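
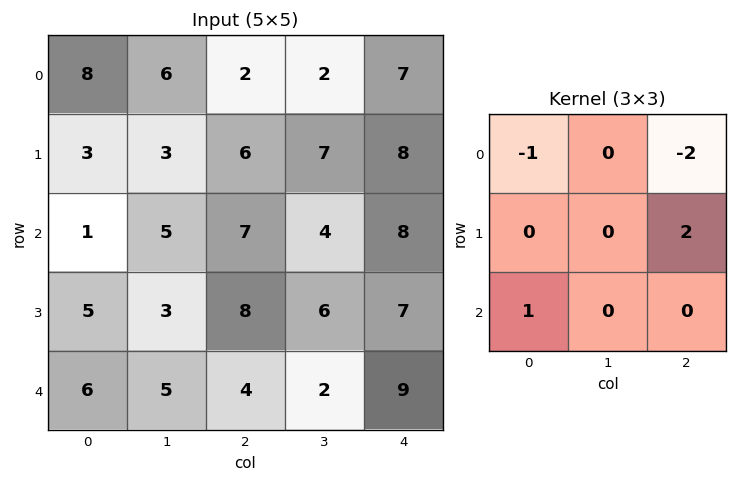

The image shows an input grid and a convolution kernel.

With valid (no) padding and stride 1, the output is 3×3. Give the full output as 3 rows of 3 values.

Output[0,0]: The receptive field on the input at this output position is [8 6 2 / 3 3 6 / 1 5 7]. Elementwise product with the kernel and sum: 8·-1 + 2·-2 + 6·2 + 1·1.
Output[0,1]: The receptive field on the input at this output position is [6 2 2 / 3 6 7 / 5 7 4]. Elementwise product with the kernel and sum: 6·-1 + 2·-2 + 7·2 + 5·1.

1 9 7
4 -6 2
7 4 -5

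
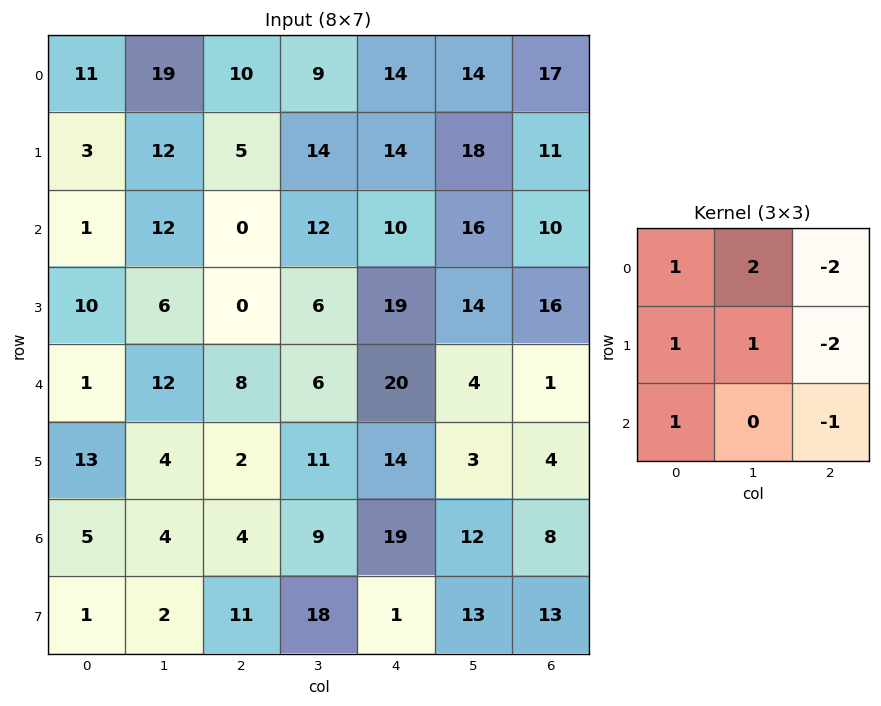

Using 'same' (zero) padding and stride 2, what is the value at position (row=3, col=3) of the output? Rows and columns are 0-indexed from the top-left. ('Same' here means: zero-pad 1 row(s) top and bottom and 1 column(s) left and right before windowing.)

44

The receptive field on the zero-padded input at this output position is [3 4 0 / 12 8 0 / 13 13 0]. Elementwise product with the kernel and sum: 3·1 + 4·2 + 0·-2 + 12·1 + 8·1 + 0·-2 + 13·1 + 0·-1.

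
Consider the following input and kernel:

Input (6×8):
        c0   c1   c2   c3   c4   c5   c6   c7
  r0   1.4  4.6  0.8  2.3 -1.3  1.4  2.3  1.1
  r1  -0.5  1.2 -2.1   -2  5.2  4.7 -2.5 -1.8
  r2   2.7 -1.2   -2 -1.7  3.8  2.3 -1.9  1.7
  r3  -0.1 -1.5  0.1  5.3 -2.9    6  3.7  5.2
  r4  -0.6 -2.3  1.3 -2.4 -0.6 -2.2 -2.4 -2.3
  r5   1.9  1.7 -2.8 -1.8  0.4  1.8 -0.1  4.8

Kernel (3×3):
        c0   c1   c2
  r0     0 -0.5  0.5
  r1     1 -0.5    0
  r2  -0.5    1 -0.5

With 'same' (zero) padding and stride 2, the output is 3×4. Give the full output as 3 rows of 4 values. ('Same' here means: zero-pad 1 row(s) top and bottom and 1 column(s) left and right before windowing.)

Output[0,0]: The receptive field on the zero-padded input at this output position is [0 0 0 / 0 1.4 4.6 / 0 -0.5 1.2]. Elementwise product with the kernel and sum: 0·-0.5 + 0·0.5 + 0·1 + 1.4·-0.5 + 0·-0.5 + -0.5·1 + 1.2·-0.5.

-1.8 2.5 6.8 -3.7
0.15 -1.95 -12.4 1.7
0.65 -3.1 2.75 -3.65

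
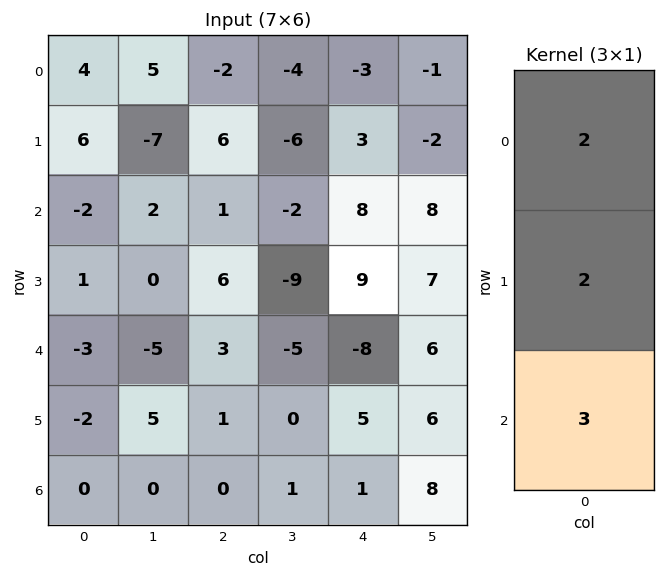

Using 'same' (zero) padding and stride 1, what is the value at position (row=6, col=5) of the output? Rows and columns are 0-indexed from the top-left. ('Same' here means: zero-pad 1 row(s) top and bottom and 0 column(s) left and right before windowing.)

28

The receptive field on the zero-padded input at this output position is [6 / 8 / 0]. Elementwise product with the kernel and sum: 6·2 + 8·2 + 0·3.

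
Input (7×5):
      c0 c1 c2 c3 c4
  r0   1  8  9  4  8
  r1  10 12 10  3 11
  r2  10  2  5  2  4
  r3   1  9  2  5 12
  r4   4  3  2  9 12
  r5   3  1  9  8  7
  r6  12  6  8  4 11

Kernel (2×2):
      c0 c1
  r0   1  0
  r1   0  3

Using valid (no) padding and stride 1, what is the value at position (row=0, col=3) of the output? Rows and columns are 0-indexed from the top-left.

The receptive field on the input at this output position is [4 8 / 3 11]. Elementwise product with the kernel and sum: 4·1 + 11·3.

37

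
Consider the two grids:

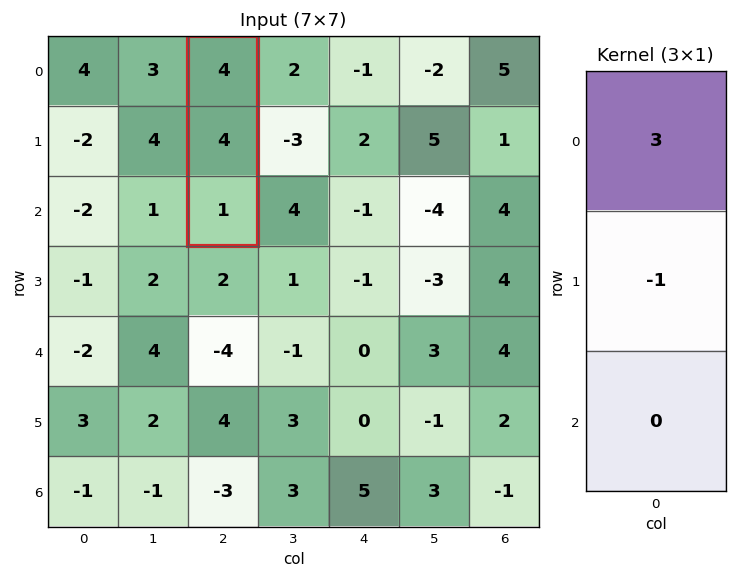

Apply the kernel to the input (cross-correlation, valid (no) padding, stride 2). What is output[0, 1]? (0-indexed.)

8

The receptive field on the input at this output position is [4 / 4 / 1]. Elementwise product with the kernel and sum: 4·3 + 4·-1.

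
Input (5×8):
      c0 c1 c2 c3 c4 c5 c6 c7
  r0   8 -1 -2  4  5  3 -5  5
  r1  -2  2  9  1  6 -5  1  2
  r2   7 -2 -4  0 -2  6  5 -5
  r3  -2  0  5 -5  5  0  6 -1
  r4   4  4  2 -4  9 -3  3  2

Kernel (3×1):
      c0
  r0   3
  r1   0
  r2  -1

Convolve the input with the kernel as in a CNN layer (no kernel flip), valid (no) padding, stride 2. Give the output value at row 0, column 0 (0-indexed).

17

The receptive field on the input at this output position is [8 / -2 / 7]. Elementwise product with the kernel and sum: 8·3 + 7·-1.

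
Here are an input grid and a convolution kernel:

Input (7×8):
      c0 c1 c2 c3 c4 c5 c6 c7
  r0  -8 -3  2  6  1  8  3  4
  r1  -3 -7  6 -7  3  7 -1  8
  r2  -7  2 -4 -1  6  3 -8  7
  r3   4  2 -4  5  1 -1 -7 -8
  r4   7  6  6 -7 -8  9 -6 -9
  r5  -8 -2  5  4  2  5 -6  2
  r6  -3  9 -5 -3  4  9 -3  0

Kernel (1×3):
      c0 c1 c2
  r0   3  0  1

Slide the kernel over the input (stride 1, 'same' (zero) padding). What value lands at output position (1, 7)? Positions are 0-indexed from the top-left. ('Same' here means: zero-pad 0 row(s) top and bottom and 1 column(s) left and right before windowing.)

-3

The receptive field on the zero-padded input at this output position is [-1 8 0]. Elementwise product with the kernel and sum: -1·3 + 0·1.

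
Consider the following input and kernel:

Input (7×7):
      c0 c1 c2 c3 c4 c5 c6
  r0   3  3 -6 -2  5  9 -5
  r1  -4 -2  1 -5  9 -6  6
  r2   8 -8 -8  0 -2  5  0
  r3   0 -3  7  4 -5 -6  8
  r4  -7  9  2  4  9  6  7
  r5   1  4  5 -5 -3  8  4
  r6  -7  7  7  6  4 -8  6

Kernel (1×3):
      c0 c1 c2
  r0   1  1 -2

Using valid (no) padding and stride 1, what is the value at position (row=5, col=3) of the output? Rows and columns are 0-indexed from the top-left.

The receptive field on the input at this output position is [-5 -3 8]. Elementwise product with the kernel and sum: -5·1 + -3·1 + 8·-2.

-24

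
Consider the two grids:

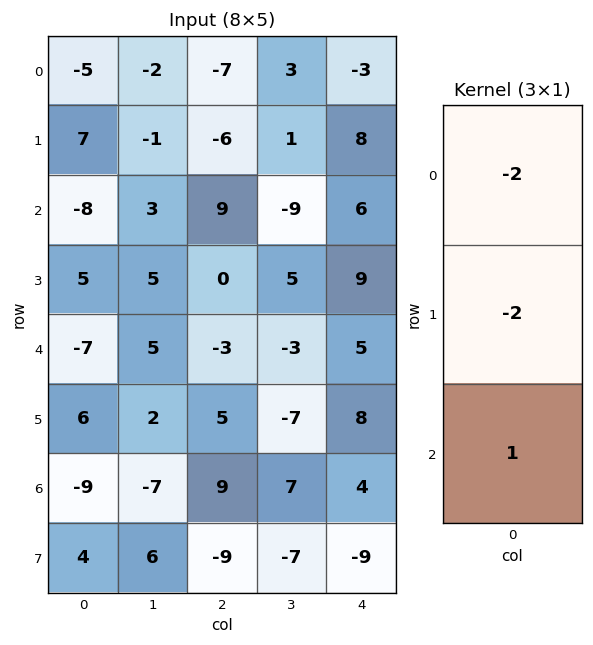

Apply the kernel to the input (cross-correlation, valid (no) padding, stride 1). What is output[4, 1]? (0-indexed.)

-21

The receptive field on the input at this output position is [5 / 2 / -7]. Elementwise product with the kernel and sum: 5·-2 + 2·-2 + -7·1.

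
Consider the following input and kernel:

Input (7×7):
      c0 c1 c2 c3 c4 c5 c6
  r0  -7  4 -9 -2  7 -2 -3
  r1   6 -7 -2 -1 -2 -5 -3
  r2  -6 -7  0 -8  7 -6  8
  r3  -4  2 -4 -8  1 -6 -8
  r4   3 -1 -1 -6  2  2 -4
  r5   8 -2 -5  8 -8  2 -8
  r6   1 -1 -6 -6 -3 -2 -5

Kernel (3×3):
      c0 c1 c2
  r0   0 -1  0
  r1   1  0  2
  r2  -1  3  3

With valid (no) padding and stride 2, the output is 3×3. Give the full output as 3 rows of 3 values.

-17 -7 -7
-14 -5 -17
-23 -36 -44

Output[0,0]: The receptive field on the input at this output position is [-7 4 -9 / 6 -7 -2 / -6 -7 0]. Elementwise product with the kernel and sum: 4·-1 + 6·1 + -2·2 + -6·-1 + -7·3 + 0·3.
Output[0,1]: The receptive field on the input at this output position is [-9 -2 7 / -2 -1 -2 / 0 -8 7]. Elementwise product with the kernel and sum: -2·-1 + -2·1 + -2·2 + 0·-1 + -8·3 + 7·3.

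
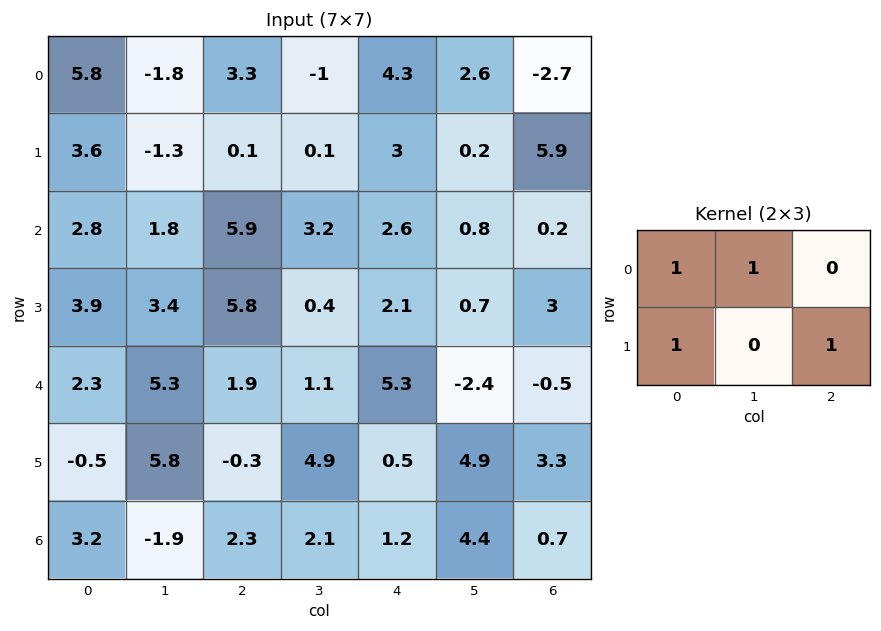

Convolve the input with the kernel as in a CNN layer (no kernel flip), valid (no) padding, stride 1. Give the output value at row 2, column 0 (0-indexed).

The receptive field on the input at this output position is [2.8 1.8 5.9 / 3.9 3.4 5.8]. Elementwise product with the kernel and sum: 2.8·1 + 1.8·1 + 3.9·1 + 5.8·1.

14.3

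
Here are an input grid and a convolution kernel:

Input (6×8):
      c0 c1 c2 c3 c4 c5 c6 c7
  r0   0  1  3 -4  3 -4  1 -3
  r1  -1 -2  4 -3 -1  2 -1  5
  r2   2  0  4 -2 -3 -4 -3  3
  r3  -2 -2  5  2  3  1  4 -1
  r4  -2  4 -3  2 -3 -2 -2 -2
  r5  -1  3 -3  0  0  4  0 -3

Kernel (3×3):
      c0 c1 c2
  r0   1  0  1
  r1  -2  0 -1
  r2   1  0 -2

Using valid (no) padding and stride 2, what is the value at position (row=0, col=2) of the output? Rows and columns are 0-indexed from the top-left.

10

The receptive field on the input at this output position is [3 -4 1 / -1 2 -1 / -3 -4 -3]. Elementwise product with the kernel and sum: 3·1 + 1·1 + -1·-2 + -1·-1 + -3·1 + -3·-2.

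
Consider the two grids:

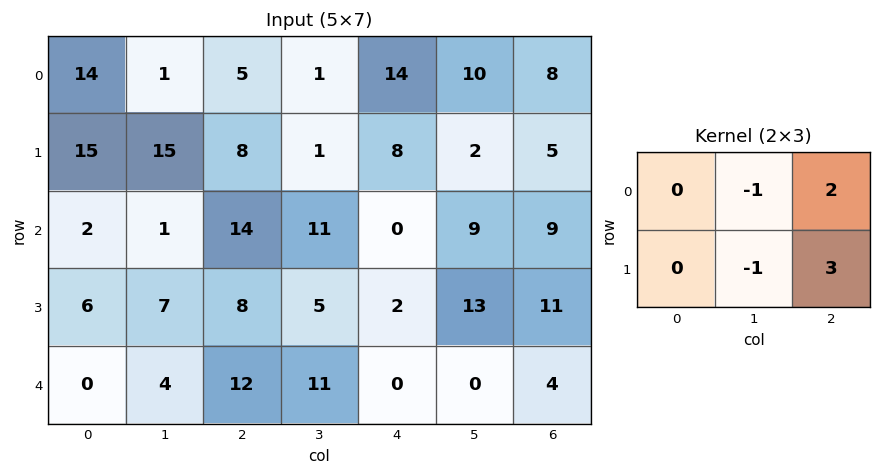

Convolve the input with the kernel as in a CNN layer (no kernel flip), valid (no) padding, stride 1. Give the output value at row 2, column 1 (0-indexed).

15

The receptive field on the input at this output position is [1 14 11 / 7 8 5]. Elementwise product with the kernel and sum: 14·-1 + 11·2 + 8·-1 + 5·3.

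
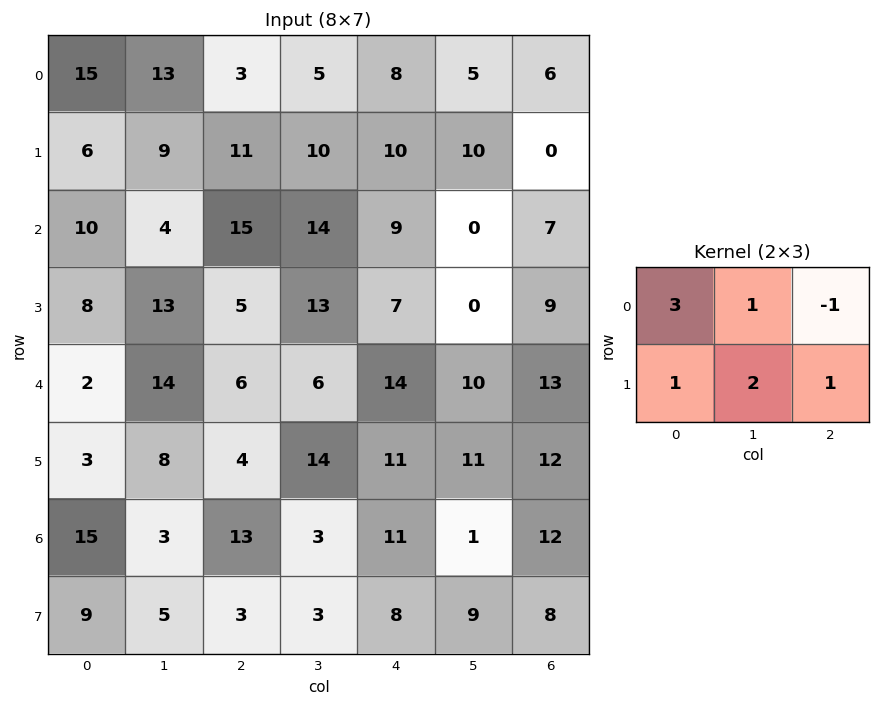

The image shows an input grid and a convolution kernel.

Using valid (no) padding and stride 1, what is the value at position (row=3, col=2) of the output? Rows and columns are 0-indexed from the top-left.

53

The receptive field on the input at this output position is [5 13 7 / 6 6 14]. Elementwise product with the kernel and sum: 5·3 + 13·1 + 7·-1 + 6·1 + 6·2 + 14·1.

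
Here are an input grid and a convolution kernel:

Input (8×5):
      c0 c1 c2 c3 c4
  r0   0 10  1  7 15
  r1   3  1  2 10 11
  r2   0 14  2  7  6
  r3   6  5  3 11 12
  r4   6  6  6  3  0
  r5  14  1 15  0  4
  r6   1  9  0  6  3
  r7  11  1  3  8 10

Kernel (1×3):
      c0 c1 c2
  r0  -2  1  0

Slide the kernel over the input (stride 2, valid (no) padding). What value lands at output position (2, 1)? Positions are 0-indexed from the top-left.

-9

The receptive field on the input at this output position is [6 3 0]. Elementwise product with the kernel and sum: 6·-2 + 3·1.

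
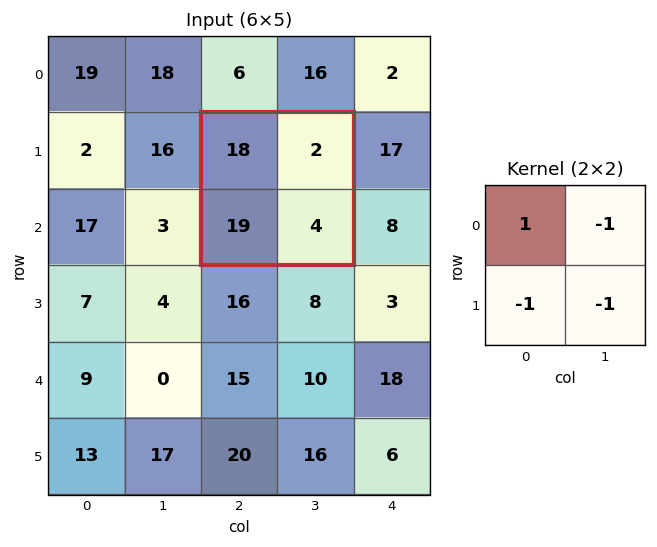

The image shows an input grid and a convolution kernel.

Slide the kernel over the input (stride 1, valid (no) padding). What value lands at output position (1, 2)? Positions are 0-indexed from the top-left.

-7

The receptive field on the input at this output position is [18 2 / 19 4]. Elementwise product with the kernel and sum: 18·1 + 2·-1 + 19·-1 + 4·-1.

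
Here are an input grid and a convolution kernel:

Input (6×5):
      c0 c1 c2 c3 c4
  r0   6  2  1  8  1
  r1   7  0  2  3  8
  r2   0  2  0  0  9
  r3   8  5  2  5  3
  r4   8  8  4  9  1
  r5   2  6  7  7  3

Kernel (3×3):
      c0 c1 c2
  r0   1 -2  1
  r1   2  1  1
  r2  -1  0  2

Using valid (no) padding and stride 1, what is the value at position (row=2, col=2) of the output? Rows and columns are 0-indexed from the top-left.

The receptive field on the input at this output position is [0 0 9 / 2 5 3 / 4 9 1]. Elementwise product with the kernel and sum: 0·1 + 0·-2 + 9·1 + 2·2 + 5·1 + 3·1 + 4·-1 + 1·2.

19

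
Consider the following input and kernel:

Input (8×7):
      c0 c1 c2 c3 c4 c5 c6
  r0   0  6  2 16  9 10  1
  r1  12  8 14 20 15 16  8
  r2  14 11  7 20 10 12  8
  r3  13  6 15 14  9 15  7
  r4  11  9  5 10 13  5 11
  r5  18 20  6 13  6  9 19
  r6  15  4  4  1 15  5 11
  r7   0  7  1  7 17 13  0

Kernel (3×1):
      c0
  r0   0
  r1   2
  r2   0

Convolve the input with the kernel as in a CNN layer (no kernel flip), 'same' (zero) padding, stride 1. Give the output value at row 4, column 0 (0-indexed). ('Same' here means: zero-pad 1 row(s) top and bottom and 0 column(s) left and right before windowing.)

22

The receptive field on the zero-padded input at this output position is [13 / 11 / 18]. Elementwise product with the kernel and sum: 11·2.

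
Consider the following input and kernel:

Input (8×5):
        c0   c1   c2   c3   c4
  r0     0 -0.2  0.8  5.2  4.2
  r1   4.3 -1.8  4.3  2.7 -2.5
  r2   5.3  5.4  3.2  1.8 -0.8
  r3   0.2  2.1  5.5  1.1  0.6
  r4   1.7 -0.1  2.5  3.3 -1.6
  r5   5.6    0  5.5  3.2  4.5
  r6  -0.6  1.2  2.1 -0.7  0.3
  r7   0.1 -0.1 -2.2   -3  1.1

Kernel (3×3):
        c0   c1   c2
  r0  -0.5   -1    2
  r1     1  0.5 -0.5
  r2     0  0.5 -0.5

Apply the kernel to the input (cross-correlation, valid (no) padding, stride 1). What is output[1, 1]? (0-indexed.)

10.3

The receptive field on the input at this output position is [-1.8 4.3 2.7 / 5.4 3.2 1.8 / 2.1 5.5 1.1]. Elementwise product with the kernel and sum: -1.8·-0.5 + 4.3·-1 + 2.7·2 + 5.4·1 + 3.2·0.5 + 1.8·-0.5 + 5.5·0.5 + 1.1·-0.5.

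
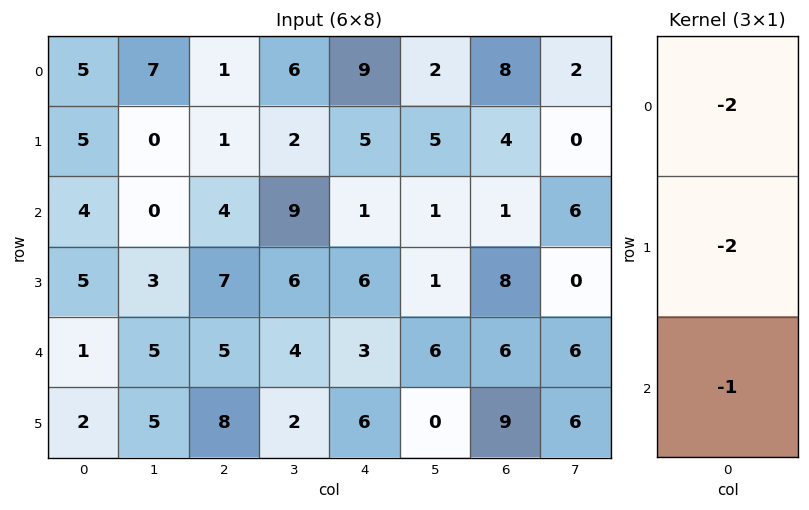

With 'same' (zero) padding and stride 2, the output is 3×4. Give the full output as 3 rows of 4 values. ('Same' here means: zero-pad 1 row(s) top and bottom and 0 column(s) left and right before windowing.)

-15 -3 -23 -20
-23 -17 -18 -18
-14 -32 -24 -37

Output[0,0]: The receptive field on the zero-padded input at this output position is [0 / 5 / 5]. Elementwise product with the kernel and sum: 0·-2 + 5·-2 + 5·-1.
Output[0,1]: The receptive field on the zero-padded input at this output position is [0 / 1 / 1]. Elementwise product with the kernel and sum: 0·-2 + 1·-2 + 1·-1.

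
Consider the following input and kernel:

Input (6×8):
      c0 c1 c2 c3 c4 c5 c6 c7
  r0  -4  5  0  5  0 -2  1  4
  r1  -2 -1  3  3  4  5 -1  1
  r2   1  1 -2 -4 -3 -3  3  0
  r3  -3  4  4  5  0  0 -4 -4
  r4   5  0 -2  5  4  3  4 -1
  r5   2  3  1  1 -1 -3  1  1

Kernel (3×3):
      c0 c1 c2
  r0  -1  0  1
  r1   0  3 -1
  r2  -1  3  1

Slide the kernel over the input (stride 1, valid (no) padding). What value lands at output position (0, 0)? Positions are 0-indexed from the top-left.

The receptive field on the input at this output position is [-4 5 0 / -2 -1 3 / 1 1 -2]. Elementwise product with the kernel and sum: -4·-1 + 0·1 + -1·3 + 3·-1 + 1·-1 + 1·3 + -2·1.

-2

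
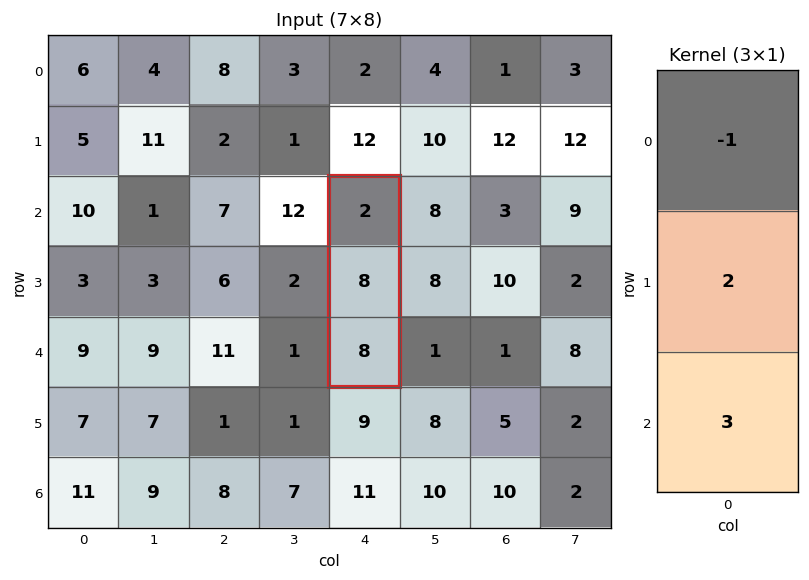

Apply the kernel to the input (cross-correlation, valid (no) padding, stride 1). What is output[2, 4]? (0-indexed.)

38

The receptive field on the input at this output position is [2 / 8 / 8]. Elementwise product with the kernel and sum: 2·-1 + 8·2 + 8·3.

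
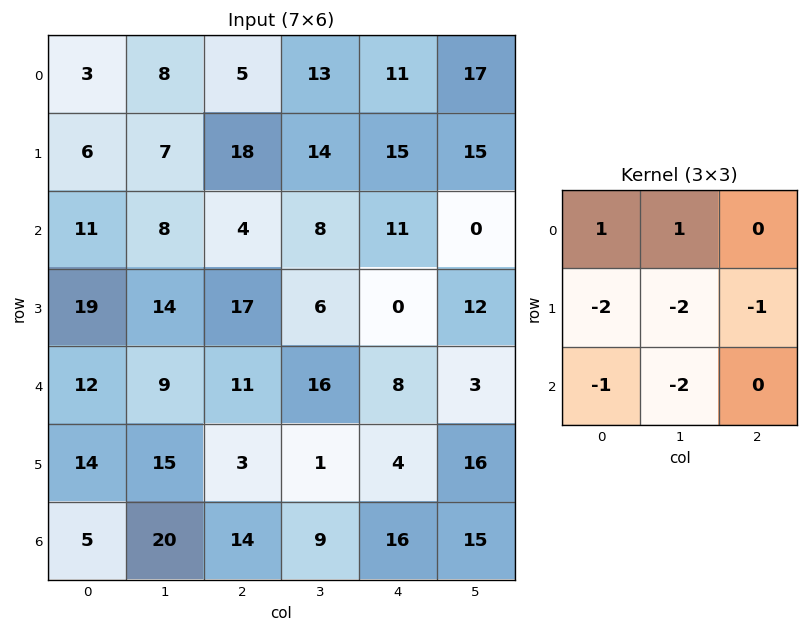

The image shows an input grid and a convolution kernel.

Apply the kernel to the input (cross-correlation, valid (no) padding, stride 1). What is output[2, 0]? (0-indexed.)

The receptive field on the input at this output position is [11 8 4 / 19 14 17 / 12 9 11]. Elementwise product with the kernel and sum: 11·1 + 8·1 + 19·-2 + 14·-2 + 17·-1 + 12·-1 + 9·-2.

-94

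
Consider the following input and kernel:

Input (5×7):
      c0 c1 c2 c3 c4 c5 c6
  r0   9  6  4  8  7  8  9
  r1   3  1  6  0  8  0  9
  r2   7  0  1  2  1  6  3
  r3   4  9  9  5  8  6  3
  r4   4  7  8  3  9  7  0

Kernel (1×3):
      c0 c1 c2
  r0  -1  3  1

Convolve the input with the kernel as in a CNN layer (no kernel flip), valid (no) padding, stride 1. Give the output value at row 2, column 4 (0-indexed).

The receptive field on the input at this output position is [1 6 3]. Elementwise product with the kernel and sum: 1·-1 + 6·3 + 3·1.

20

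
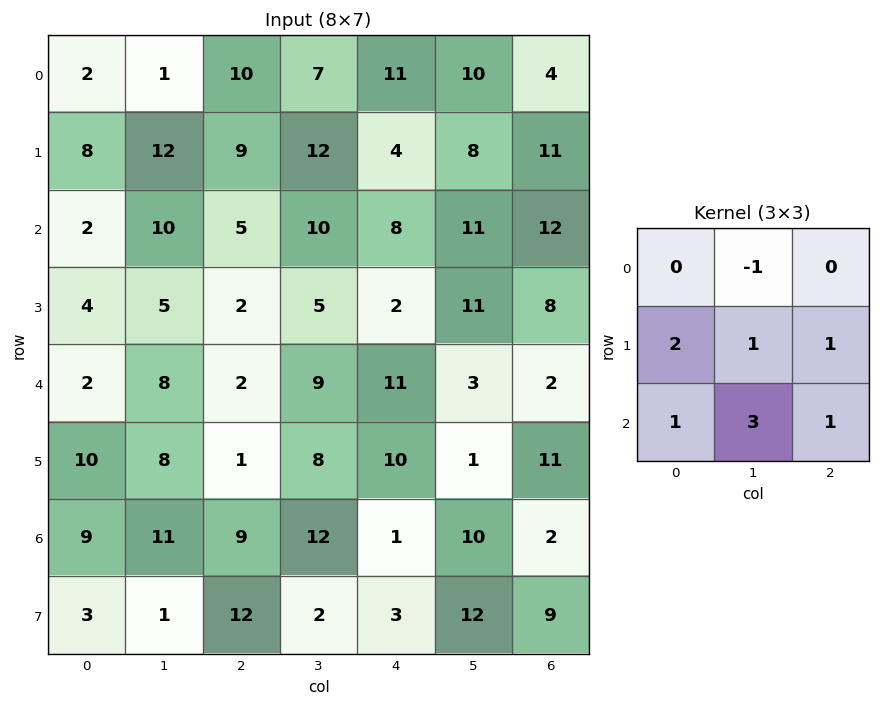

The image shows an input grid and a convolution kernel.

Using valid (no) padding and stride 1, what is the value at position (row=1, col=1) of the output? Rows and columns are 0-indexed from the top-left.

The receptive field on the input at this output position is [12 9 12 / 10 5 10 / 5 2 5]. Elementwise product with the kernel and sum: 9·-1 + 10·2 + 5·1 + 10·1 + 5·1 + 2·3 + 5·1.

42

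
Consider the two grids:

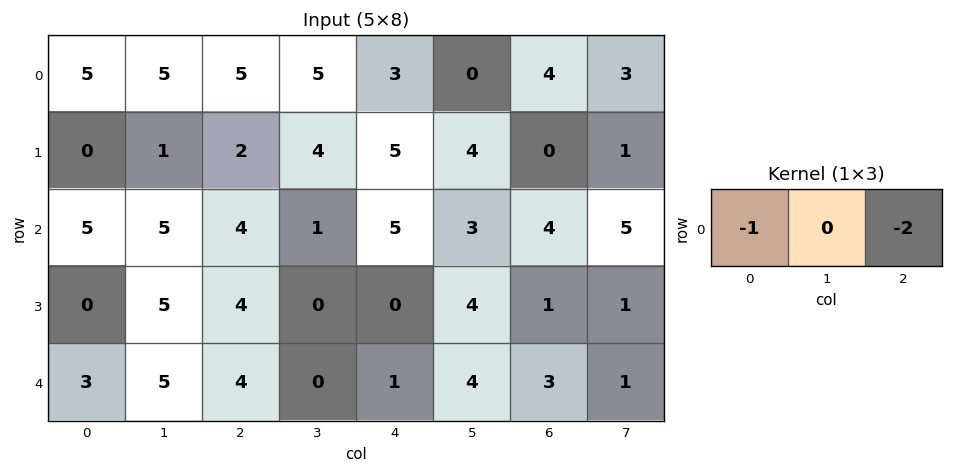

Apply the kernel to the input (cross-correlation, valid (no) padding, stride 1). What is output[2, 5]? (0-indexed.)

-13

The receptive field on the input at this output position is [3 4 5]. Elementwise product with the kernel and sum: 3·-1 + 5·-2.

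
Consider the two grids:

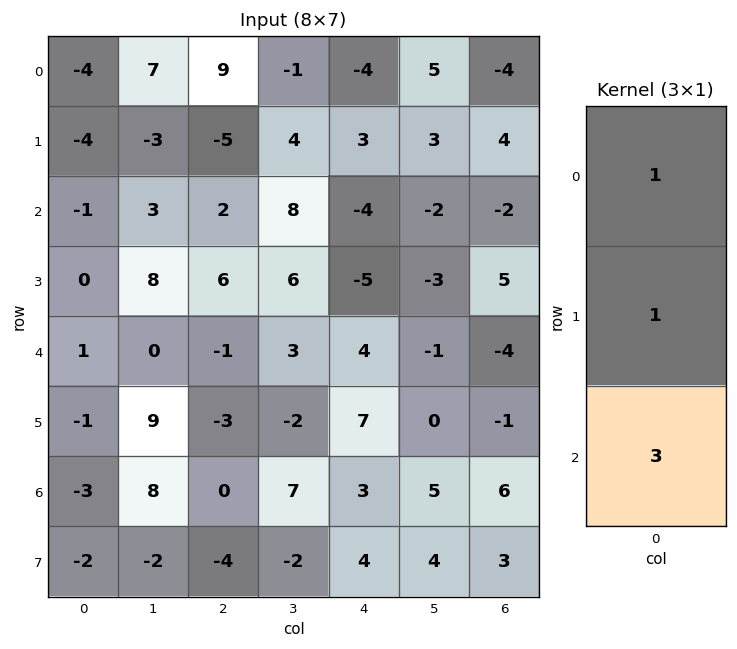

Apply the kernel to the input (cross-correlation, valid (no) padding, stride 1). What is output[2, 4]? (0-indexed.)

3

The receptive field on the input at this output position is [-4 / -5 / 4]. Elementwise product with the kernel and sum: -4·1 + -5·1 + 4·3.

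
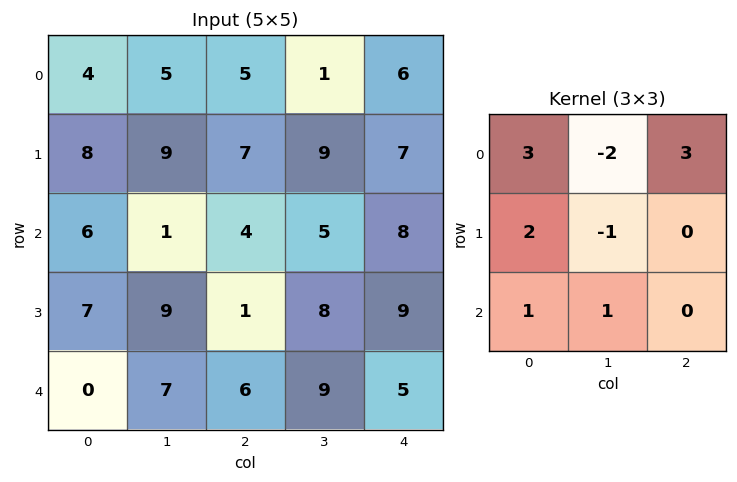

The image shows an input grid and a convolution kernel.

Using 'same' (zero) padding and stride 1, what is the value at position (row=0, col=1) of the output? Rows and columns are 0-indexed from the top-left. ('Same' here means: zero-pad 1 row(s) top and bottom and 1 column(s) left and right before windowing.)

The receptive field on the zero-padded input at this output position is [0 0 0 / 4 5 5 / 8 9 7]. Elementwise product with the kernel and sum: 0·3 + 0·-2 + 0·3 + 4·2 + 5·-1 + 8·1 + 9·1.

20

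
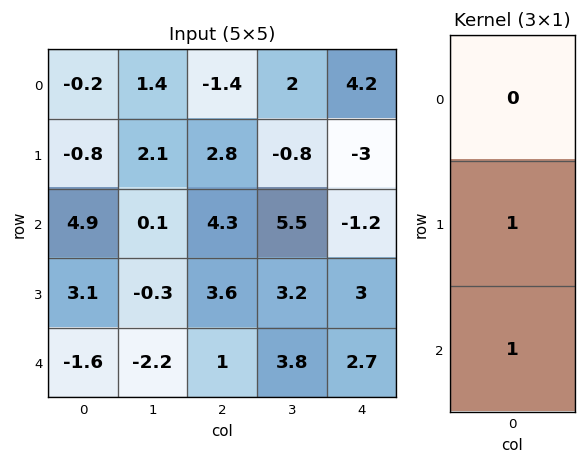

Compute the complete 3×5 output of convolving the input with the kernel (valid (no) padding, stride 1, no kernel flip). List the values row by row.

Output[0,0]: The receptive field on the input at this output position is [-0.2 / -0.8 / 4.9]. Elementwise product with the kernel and sum: -0.8·1 + 4.9·1.

4.1 2.2 7.1 4.7 -4.2
8 -0.2 7.9 8.7 1.8
1.5 -2.5 4.6 7 5.7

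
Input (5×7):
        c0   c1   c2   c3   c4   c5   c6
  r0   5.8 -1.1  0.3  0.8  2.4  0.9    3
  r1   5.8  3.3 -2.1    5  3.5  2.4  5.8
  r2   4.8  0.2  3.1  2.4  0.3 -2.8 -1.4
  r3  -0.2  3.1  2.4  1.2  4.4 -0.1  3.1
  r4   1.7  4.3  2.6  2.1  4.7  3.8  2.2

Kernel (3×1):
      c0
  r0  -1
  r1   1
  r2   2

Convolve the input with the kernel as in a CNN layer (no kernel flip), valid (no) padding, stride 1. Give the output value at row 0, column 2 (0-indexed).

3.8

The receptive field on the input at this output position is [0.3 / -2.1 / 3.1]. Elementwise product with the kernel and sum: 0.3·-1 + -2.1·1 + 3.1·2.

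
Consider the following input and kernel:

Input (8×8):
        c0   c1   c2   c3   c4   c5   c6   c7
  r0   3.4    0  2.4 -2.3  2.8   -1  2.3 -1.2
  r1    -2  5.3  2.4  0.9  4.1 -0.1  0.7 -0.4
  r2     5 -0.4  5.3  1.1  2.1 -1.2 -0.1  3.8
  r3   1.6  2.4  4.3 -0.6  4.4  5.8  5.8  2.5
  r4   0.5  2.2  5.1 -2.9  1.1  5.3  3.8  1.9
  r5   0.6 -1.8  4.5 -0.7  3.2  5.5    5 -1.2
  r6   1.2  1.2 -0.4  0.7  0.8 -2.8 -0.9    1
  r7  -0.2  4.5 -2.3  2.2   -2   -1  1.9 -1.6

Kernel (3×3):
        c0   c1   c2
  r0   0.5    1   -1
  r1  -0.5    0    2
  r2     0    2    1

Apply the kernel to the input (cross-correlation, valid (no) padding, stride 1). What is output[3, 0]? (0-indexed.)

9.75

The receptive field on the input at this output position is [1.6 2.4 4.3 / 0.5 2.2 5.1 / 0.6 -1.8 4.5]. Elementwise product with the kernel and sum: 1.6·0.5 + 2.4·1 + 4.3·-1 + 0.5·-0.5 + 5.1·2 + -1.8·2 + 4.5·1.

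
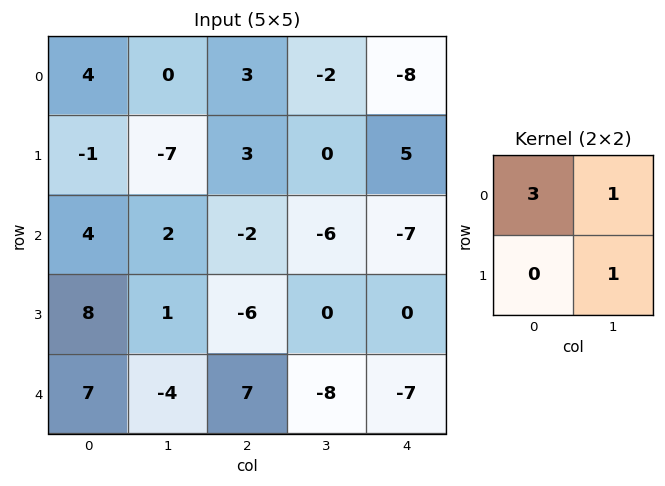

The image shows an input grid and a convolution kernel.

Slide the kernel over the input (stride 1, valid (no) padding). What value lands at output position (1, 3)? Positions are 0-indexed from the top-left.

-2

The receptive field on the input at this output position is [0 5 / -6 -7]. Elementwise product with the kernel and sum: 0·3 + 5·1 + -7·1.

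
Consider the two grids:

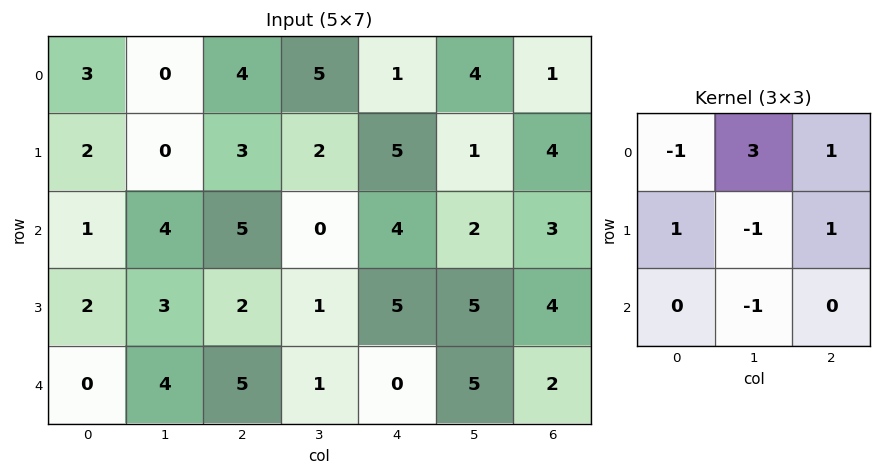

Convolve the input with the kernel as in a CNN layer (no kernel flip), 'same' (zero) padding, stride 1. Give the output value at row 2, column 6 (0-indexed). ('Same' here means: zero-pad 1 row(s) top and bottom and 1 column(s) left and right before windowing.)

The receptive field on the zero-padded input at this output position is [1 4 0 / 2 3 0 / 5 4 0]. Elementwise product with the kernel and sum: 1·-1 + 4·3 + 0·1 + 2·1 + 3·-1 + 0·1 + 4·-1.

6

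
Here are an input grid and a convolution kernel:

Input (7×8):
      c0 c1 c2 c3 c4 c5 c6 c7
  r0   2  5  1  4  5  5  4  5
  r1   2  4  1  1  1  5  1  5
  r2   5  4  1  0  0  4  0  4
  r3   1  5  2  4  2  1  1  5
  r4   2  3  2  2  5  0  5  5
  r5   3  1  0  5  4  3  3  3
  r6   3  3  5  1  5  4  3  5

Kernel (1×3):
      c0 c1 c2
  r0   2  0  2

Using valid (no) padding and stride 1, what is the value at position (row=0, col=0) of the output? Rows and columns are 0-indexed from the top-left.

The receptive field on the input at this output position is [2 5 1]. Elementwise product with the kernel and sum: 2·2 + 1·2.

6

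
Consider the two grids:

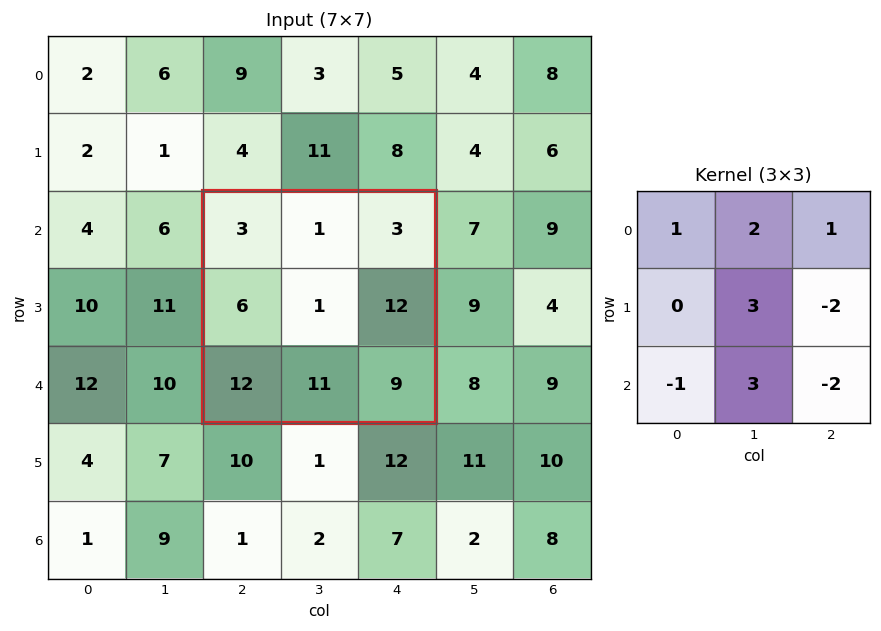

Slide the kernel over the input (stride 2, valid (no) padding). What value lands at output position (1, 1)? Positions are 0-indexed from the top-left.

The receptive field on the input at this output position is [3 1 3 / 6 1 12 / 12 11 9]. Elementwise product with the kernel and sum: 3·1 + 1·2 + 3·1 + 1·3 + 12·-2 + 12·-1 + 11·3 + 9·-2.

-10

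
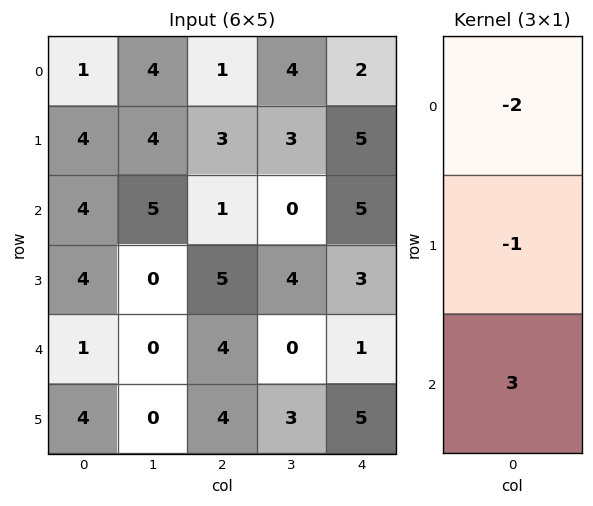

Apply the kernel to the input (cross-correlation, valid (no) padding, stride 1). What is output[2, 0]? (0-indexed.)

The receptive field on the input at this output position is [4 / 4 / 1]. Elementwise product with the kernel and sum: 4·-2 + 4·-1 + 1·3.

-9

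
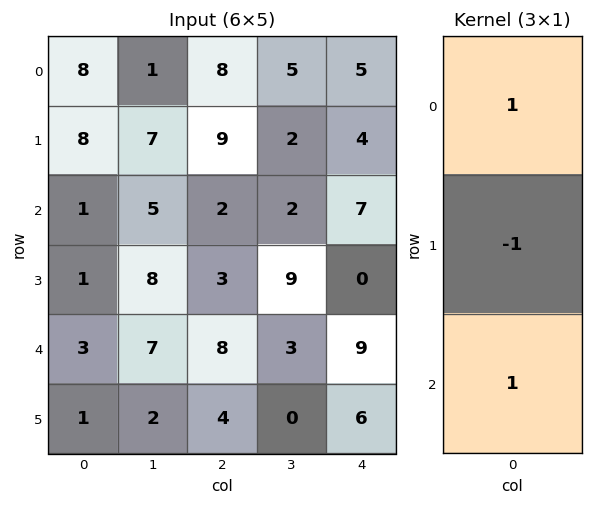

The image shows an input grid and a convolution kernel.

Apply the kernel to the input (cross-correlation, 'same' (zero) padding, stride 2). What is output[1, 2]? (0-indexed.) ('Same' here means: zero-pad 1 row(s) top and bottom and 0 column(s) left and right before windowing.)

-3

The receptive field on the zero-padded input at this output position is [4 / 7 / 0]. Elementwise product with the kernel and sum: 4·1 + 7·-1 + 0·1.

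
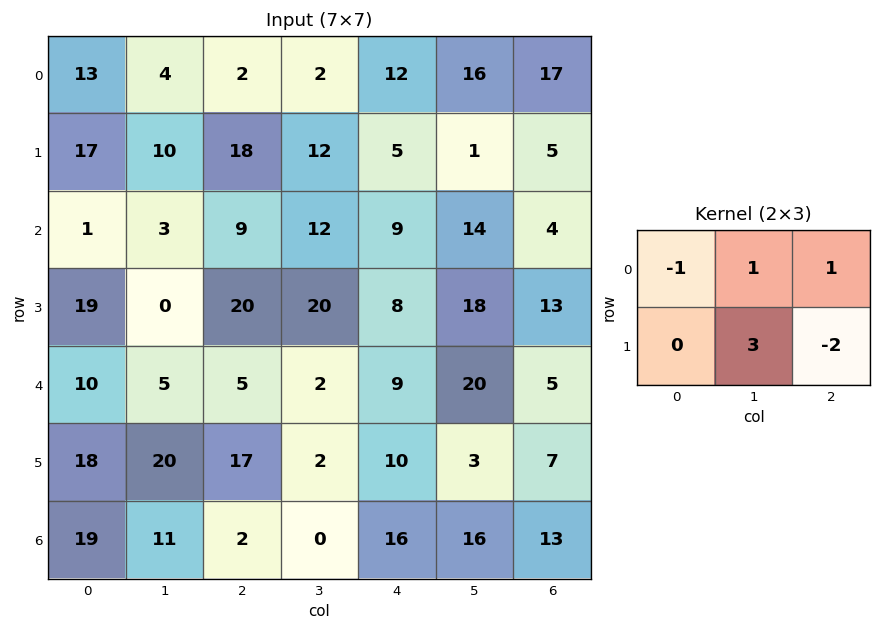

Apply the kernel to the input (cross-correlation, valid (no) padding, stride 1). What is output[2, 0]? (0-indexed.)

-29

The receptive field on the input at this output position is [1 3 9 / 19 0 20]. Elementwise product with the kernel and sum: 1·-1 + 3·1 + 9·1 + 0·3 + 20·-2.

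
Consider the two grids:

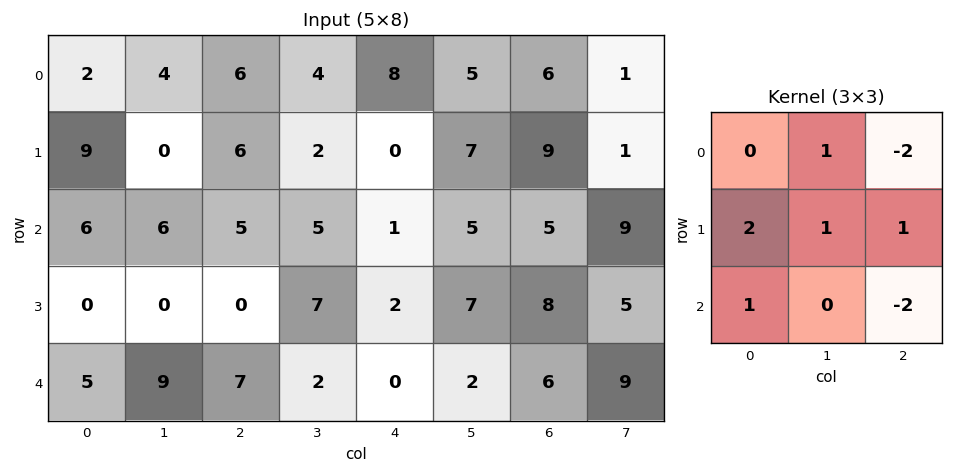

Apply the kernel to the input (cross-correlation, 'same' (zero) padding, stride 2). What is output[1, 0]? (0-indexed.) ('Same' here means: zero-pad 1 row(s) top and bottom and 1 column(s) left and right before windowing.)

The receptive field on the zero-padded input at this output position is [0 9 0 / 0 6 6 / 0 0 0]. Elementwise product with the kernel and sum: 9·1 + 0·-2 + 0·2 + 6·1 + 6·1 + 0·1 + 0·-2.

21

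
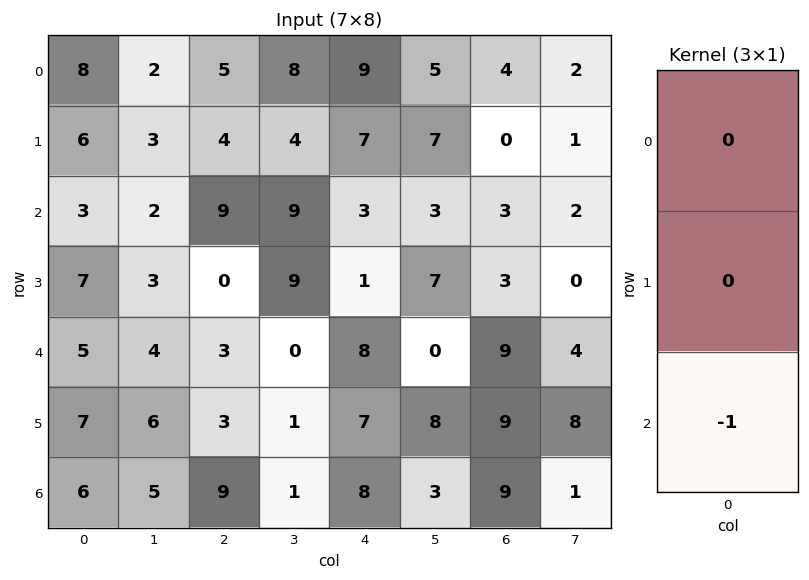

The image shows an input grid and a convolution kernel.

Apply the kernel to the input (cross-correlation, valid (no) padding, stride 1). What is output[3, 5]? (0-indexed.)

The receptive field on the input at this output position is [7 / 0 / 8]. Elementwise product with the kernel and sum: 8·-1.

-8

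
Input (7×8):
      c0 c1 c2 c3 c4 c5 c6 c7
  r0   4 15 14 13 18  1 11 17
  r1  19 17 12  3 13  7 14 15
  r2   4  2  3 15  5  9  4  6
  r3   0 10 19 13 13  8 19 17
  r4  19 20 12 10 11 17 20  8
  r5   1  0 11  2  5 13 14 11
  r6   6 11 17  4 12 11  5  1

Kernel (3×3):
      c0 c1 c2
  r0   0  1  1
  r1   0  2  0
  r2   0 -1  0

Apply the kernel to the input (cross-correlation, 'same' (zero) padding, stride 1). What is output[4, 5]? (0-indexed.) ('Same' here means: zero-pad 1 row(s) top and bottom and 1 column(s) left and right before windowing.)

The receptive field on the zero-padded input at this output position is [13 8 19 / 11 17 20 / 5 13 14]. Elementwise product with the kernel and sum: 8·1 + 19·1 + 17·2 + 13·-1.

48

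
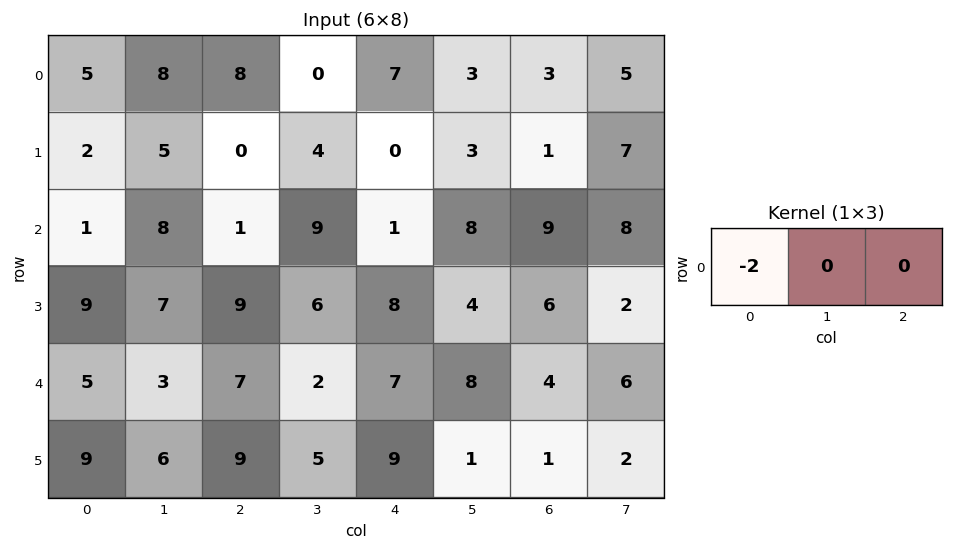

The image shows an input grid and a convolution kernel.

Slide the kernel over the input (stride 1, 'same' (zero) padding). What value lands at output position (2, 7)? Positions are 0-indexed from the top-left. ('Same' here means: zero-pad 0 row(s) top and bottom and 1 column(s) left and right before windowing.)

-18

The receptive field on the zero-padded input at this output position is [9 8 0]. Elementwise product with the kernel and sum: 9·-2.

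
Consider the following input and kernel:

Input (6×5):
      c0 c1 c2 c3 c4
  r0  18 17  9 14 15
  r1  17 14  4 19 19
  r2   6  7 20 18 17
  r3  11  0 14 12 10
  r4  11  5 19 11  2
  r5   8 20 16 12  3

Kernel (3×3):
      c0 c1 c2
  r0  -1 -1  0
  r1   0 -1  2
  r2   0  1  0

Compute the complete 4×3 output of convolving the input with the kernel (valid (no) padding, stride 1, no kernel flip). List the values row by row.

-34 28 14
2 12 5
20 2 -19
42 5 -21

Output[0,0]: The receptive field on the input at this output position is [18 17 9 / 17 14 4 / 6 7 20]. Elementwise product with the kernel and sum: 18·-1 + 17·-1 + 14·-1 + 4·2 + 7·1.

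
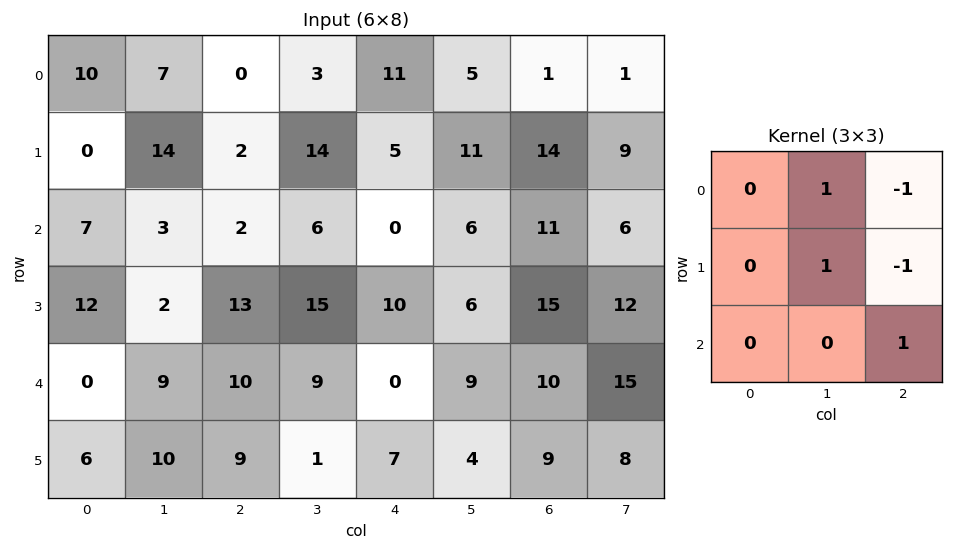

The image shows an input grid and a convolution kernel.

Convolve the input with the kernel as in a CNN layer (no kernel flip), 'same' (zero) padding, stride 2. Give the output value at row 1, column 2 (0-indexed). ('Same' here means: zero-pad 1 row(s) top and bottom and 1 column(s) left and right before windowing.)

The receptive field on the zero-padded input at this output position is [14 5 11 / 6 0 6 / 15 10 6]. Elementwise product with the kernel and sum: 5·1 + 11·-1 + 0·1 + 6·-1 + 6·1.

-6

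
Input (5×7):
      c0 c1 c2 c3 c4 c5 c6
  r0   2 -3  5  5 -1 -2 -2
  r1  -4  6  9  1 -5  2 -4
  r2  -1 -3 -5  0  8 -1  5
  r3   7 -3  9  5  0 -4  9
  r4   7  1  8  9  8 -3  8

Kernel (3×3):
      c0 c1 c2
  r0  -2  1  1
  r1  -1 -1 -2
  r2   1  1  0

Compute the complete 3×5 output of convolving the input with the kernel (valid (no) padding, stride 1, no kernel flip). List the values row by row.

Output[0,0]: The receptive field on the input at this output position is [2 -3 5 / -4 6 9 / -1 -3 -5]. Elementwise product with the kernel and sum: 2·-2 + -3·1 + 5·1 + -4·-1 + 6·-1 + 9·-2 + -1·1 + -3·1.
Output[0,1]: The receptive field on the input at this output position is [-3 5 5 / 6 9 1 / -3 -5 0]. Elementwise product with the kernel and sum: -3·-2 + 5·1 + 5·1 + 6·-1 + 9·-1 + 1·-2 + -3·1 + -5·1.

-26 -9 -11 -5 16
41 12 -19 -6 -13
-20 -6 21 27 -21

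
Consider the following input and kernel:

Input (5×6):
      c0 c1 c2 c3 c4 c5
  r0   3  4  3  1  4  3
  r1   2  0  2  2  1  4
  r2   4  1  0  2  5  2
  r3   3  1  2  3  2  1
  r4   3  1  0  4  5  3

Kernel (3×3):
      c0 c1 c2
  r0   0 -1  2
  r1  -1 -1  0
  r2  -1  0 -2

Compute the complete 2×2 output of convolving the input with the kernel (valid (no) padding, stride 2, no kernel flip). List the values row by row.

-4 -7
-8 -7

Output[0,0]: The receptive field on the input at this output position is [3 4 3 / 2 0 2 / 4 1 0]. Elementwise product with the kernel and sum: 4·-1 + 3·2 + 2·-1 + 0·-1 + 4·-1 + 0·-2.
Output[0,1]: The receptive field on the input at this output position is [3 1 4 / 2 2 1 / 0 2 5]. Elementwise product with the kernel and sum: 1·-1 + 4·2 + 2·-1 + 2·-1 + 0·-1 + 5·-2.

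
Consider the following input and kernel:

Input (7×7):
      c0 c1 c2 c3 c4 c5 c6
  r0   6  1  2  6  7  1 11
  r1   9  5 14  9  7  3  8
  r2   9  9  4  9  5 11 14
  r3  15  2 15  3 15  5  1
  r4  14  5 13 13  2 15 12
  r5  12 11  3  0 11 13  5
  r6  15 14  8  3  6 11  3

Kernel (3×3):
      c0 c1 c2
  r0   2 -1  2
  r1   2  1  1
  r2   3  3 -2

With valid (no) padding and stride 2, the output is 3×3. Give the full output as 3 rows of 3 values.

98 85 80
95 131 90
158 55 98

Output[0,0]: The receptive field on the input at this output position is [6 1 2 / 9 5 14 / 9 9 4]. Elementwise product with the kernel and sum: 6·2 + 1·-1 + 2·2 + 9·2 + 5·1 + 14·1 + 9·3 + 9·3 + 4·-2.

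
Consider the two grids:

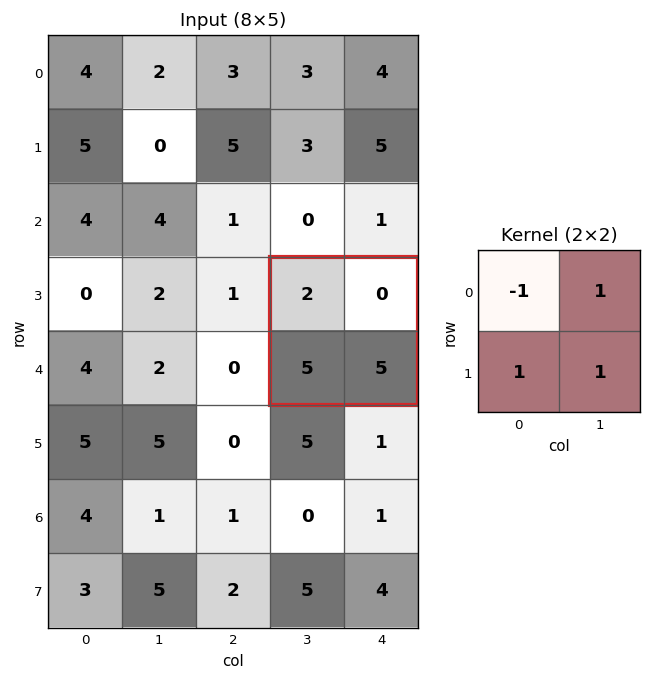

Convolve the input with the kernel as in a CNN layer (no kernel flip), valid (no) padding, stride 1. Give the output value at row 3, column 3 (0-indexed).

8

The receptive field on the input at this output position is [2 0 / 5 5]. Elementwise product with the kernel and sum: 2·-1 + 0·1 + 5·1 + 5·1.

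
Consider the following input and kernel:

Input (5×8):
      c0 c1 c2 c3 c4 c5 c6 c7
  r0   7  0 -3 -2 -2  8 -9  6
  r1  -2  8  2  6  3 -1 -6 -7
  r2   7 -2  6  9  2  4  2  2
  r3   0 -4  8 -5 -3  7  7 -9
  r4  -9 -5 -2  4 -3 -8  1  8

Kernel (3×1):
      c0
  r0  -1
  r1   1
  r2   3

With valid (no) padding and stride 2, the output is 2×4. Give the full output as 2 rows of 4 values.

Output[0,0]: The receptive field on the input at this output position is [7 / -2 / 7]. Elementwise product with the kernel and sum: 7·-1 + -2·1 + 7·3.

12 23 11 9
-34 -4 -14 8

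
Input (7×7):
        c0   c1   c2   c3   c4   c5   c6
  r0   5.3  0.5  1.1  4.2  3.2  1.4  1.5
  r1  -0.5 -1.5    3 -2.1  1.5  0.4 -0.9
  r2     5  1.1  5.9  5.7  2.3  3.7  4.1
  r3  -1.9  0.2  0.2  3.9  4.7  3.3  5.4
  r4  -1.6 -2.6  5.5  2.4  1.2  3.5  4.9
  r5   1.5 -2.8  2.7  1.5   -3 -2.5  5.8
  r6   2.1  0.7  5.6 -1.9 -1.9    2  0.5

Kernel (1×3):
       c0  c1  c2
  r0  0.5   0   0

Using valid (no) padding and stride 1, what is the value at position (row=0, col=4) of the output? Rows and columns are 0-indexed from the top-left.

1.6

The receptive field on the input at this output position is [3.2 1.4 1.5]. Elementwise product with the kernel and sum: 3.2·0.5.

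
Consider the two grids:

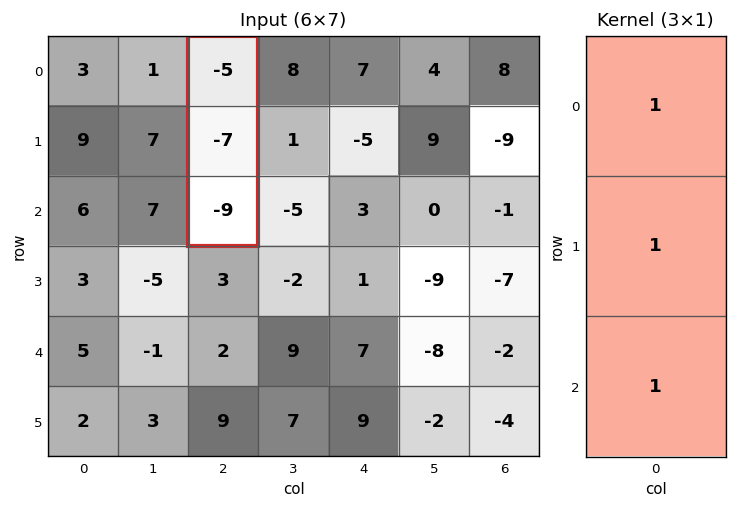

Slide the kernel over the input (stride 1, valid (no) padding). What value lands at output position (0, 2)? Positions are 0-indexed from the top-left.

The receptive field on the input at this output position is [-5 / -7 / -9]. Elementwise product with the kernel and sum: -5·1 + -7·1 + -9·1.

-21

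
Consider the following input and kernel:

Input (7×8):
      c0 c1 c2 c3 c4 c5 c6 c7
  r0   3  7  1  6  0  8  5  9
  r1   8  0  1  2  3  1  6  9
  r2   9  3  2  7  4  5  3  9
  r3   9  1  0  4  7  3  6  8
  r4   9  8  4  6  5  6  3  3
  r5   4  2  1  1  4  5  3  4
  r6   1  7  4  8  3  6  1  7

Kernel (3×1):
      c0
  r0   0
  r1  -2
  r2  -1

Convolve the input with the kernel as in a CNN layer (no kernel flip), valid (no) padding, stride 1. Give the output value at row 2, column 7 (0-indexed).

-19

The receptive field on the input at this output position is [9 / 8 / 3]. Elementwise product with the kernel and sum: 8·-2 + 3·-1.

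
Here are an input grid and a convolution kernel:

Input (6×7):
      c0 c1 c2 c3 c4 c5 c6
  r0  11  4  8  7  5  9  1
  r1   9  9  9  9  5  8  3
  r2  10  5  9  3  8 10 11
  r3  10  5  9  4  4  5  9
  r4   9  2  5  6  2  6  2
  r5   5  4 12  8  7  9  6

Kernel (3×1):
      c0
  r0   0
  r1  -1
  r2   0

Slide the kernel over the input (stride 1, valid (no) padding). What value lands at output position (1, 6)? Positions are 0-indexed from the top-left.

The receptive field on the input at this output position is [3 / 11 / 9]. Elementwise product with the kernel and sum: 11·-1.

-11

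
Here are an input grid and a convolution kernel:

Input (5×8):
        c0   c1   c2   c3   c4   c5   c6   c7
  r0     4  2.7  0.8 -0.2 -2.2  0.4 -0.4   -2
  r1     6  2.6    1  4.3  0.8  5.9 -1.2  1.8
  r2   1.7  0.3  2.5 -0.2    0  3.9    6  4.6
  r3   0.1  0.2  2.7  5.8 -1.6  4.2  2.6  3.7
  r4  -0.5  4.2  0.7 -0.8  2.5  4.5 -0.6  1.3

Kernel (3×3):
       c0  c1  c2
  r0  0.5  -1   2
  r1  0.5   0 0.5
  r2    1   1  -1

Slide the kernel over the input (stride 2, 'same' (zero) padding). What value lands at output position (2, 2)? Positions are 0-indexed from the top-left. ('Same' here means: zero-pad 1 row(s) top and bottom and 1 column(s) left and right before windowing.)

The receptive field on the zero-padded input at this output position is [5.8 -1.6 4.2 / -0.8 2.5 4.5 / 0 0 0]. Elementwise product with the kernel and sum: 5.8·0.5 + -1.6·-1 + 4.2·2 + -0.8·0.5 + 4.5·0.5 + 0·1 + 0·1 + 0·-1.

14.75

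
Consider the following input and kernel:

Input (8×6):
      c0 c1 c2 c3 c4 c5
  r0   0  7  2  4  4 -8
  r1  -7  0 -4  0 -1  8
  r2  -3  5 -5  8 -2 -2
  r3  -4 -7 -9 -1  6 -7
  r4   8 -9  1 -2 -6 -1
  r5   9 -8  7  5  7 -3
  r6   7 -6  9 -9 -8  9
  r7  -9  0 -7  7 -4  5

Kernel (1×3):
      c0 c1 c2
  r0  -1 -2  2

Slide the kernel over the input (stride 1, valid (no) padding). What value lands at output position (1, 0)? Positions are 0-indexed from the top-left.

The receptive field on the input at this output position is [-7 0 -4]. Elementwise product with the kernel and sum: -7·-1 + 0·-2 + -4·2.

-1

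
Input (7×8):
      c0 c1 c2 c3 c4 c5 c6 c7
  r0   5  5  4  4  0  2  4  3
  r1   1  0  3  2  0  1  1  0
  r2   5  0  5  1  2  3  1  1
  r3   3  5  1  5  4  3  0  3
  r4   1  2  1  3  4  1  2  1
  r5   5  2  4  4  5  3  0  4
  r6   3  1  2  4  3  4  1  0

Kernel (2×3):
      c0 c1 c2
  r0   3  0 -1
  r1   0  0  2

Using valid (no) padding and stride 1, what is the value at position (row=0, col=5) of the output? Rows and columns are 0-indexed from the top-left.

3

The receptive field on the input at this output position is [2 4 3 / 1 1 0]. Elementwise product with the kernel and sum: 2·3 + 3·-1 + 0·2.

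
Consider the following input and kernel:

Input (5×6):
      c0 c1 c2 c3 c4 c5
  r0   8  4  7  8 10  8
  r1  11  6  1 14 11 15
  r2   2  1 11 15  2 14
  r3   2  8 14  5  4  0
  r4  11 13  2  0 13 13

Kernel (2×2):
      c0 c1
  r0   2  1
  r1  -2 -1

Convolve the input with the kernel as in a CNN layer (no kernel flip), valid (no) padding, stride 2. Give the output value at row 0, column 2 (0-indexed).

-9

The receptive field on the input at this output position is [10 8 / 11 15]. Elementwise product with the kernel and sum: 10·2 + 8·1 + 11·-2 + 15·-1.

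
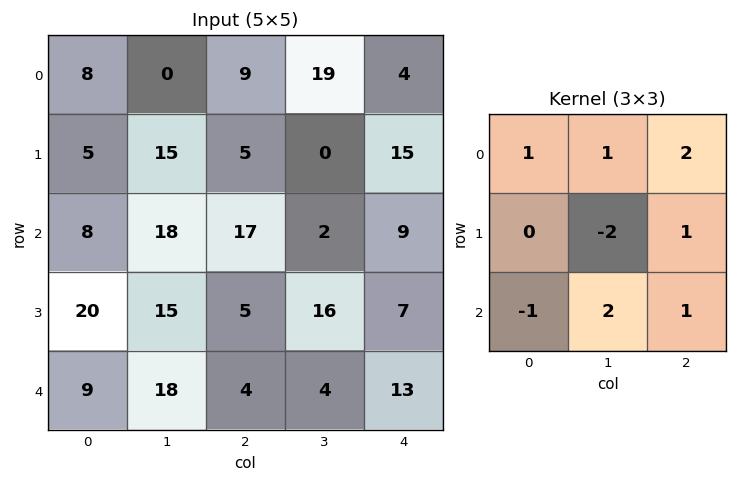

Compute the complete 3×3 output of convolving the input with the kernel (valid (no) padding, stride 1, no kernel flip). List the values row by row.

Output[0,0]: The receptive field on the input at this output position is [8 0 9 / 5 15 5 / 8 18 17]. Elementwise product with the kernel and sum: 8·1 + 0·1 + 9·2 + 15·-2 + 5·1 + 8·-1 + 18·2 + 17·1.

46 55 47
26 -1 74
66 39 29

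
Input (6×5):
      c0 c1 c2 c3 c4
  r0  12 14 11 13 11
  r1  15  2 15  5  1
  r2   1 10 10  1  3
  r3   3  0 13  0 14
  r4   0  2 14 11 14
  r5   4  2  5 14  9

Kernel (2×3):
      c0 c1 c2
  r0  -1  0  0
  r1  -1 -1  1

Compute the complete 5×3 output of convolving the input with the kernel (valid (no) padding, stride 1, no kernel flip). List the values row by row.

-14 -26 -30
-16 -21 -23
9 -23 -9
9 -5 -24
-1 5 -24

Output[0,0]: The receptive field on the input at this output position is [12 14 11 / 15 2 15]. Elementwise product with the kernel and sum: 12·-1 + 15·-1 + 2·-1 + 15·1.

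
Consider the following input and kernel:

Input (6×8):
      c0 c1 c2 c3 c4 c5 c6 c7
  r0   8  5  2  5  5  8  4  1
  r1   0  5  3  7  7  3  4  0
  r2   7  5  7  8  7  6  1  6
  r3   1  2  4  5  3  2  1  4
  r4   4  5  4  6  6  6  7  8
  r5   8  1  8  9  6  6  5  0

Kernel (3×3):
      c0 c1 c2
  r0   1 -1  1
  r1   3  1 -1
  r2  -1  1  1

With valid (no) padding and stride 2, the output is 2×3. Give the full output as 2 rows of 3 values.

12 19 21
15 28 19

Output[0,0]: The receptive field on the input at this output position is [8 5 2 / 0 5 3 / 7 5 7]. Elementwise product with the kernel and sum: 8·1 + 5·-1 + 2·1 + 0·3 + 5·1 + 3·-1 + 7·-1 + 5·1 + 7·1.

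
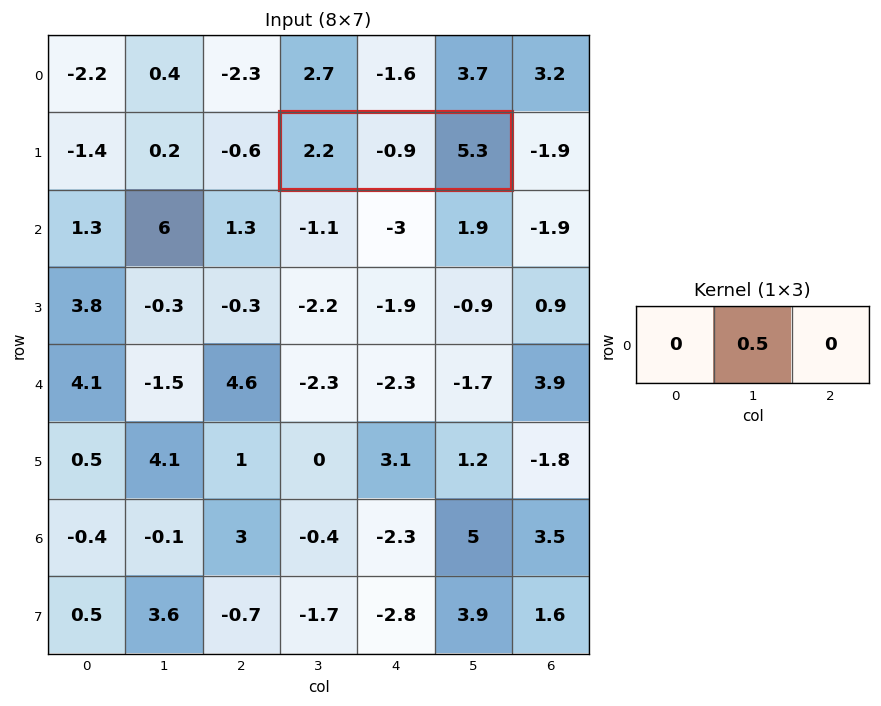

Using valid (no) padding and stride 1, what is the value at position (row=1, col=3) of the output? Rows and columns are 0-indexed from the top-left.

-0.45

The receptive field on the input at this output position is [2.2 -0.9 5.3]. Elementwise product with the kernel and sum: -0.9·0.5.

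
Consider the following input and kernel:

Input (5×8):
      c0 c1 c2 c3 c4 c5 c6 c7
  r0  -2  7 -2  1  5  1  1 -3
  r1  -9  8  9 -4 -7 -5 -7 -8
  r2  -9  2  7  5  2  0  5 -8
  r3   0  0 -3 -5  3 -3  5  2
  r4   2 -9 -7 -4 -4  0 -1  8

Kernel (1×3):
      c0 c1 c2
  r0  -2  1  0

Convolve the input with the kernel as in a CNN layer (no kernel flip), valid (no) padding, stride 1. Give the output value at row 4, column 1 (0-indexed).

The receptive field on the input at this output position is [-9 -7 -4]. Elementwise product with the kernel and sum: -9·-2 + -7·1.

11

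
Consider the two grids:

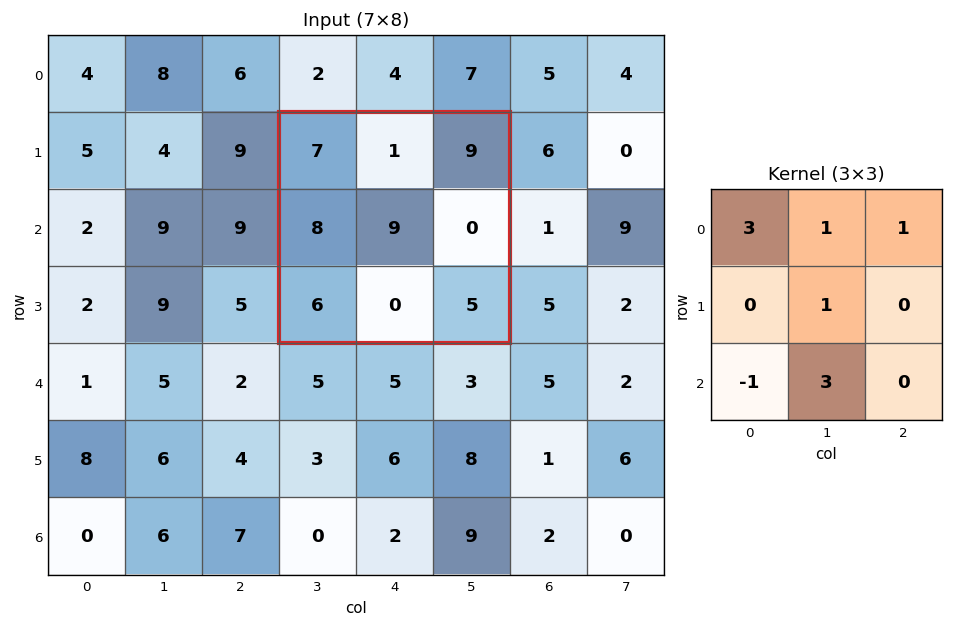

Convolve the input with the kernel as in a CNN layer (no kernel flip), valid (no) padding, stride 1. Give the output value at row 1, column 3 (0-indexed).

The receptive field on the input at this output position is [7 1 9 / 8 9 0 / 6 0 5]. Elementwise product with the kernel and sum: 7·3 + 1·1 + 9·1 + 9·1 + 6·-1 + 0·3.

34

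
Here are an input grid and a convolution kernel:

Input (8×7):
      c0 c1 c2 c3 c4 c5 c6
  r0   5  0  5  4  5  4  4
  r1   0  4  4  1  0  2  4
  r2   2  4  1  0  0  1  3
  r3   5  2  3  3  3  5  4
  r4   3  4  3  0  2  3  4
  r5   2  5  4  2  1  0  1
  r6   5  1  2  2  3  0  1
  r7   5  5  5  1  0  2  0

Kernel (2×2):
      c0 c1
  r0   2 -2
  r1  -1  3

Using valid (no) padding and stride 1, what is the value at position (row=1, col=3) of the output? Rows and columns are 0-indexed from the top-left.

The receptive field on the input at this output position is [1 0 / 0 0]. Elementwise product with the kernel and sum: 1·2 + 0·-2 + 0·-1 + 0·3.

2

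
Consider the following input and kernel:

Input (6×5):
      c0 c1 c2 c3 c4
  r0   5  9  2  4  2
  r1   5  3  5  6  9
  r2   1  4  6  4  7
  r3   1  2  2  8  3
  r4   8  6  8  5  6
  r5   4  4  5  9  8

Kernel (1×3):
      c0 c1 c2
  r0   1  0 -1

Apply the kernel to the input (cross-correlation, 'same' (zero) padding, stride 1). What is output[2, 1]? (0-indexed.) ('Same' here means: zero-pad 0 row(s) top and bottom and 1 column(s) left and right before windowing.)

The receptive field on the zero-padded input at this output position is [1 4 6]. Elementwise product with the kernel and sum: 1·1 + 6·-1.

-5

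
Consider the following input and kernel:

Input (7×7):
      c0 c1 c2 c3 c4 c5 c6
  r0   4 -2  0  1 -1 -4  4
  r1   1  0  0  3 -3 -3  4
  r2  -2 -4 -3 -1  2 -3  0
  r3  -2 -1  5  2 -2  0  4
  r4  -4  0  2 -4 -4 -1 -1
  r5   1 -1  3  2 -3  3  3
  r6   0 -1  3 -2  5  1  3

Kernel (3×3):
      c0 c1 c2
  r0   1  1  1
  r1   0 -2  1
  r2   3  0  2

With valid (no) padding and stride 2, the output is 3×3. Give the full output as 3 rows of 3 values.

-10 -14 15
-10 -10 -11
9 6 12

Output[0,0]: The receptive field on the input at this output position is [4 -2 0 / 1 0 0 / -2 -4 -3]. Elementwise product with the kernel and sum: 4·1 + -2·1 + 0·1 + 0·-2 + 0·1 + -2·3 + -3·2.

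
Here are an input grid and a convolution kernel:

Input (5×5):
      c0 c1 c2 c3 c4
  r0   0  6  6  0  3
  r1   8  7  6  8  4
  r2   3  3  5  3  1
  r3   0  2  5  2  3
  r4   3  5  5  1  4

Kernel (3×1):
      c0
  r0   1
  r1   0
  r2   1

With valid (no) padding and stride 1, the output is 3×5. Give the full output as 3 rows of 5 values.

Output[0,0]: The receptive field on the input at this output position is [0 / 8 / 3]. Elementwise product with the kernel and sum: 0·1 + 3·1.

3 9 11 3 4
8 9 11 10 7
6 8 10 4 5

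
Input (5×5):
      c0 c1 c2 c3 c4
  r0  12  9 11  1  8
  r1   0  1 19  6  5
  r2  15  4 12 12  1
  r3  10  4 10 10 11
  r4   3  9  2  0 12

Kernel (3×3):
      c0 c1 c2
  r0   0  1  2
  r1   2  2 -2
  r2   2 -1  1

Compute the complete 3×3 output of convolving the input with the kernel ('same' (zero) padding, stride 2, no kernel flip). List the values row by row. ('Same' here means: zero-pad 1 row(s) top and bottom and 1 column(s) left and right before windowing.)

7 27 25
18 47 40
6 52 35

Output[0,0]: The receptive field on the zero-padded input at this output position is [0 0 0 / 0 12 9 / 0 0 1]. Elementwise product with the kernel and sum: 0·1 + 0·2 + 0·2 + 12·2 + 9·-2 + 0·2 + 0·-1 + 1·1.
Output[0,1]: The receptive field on the zero-padded input at this output position is [0 0 0 / 9 11 1 / 1 19 6]. Elementwise product with the kernel and sum: 0·1 + 0·2 + 9·2 + 11·2 + 1·-2 + 1·2 + 19·-1 + 6·1.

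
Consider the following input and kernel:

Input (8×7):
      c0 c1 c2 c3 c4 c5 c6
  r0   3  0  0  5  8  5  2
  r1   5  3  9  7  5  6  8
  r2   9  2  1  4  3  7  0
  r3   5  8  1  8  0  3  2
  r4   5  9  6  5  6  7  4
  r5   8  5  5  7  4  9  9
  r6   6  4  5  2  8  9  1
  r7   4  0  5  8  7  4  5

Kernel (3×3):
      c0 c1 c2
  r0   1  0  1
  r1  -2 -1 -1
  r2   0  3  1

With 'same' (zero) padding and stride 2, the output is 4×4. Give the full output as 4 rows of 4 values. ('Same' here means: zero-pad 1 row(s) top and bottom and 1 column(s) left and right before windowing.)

Output[0,0]: The receptive field on the zero-padded input at this output position is [0 0 0 / 0 3 0 / 0 5 3]. Elementwise product with the kernel and sum: 0·1 + 0·1 + 0·-2 + 3·-1 + 0·-1 + 5·3 + 3·1.
Output[0,1]: The receptive field on the zero-padded input at this output position is [0 0 0 / 0 0 5 / 3 9 7]. Elementwise product with the kernel and sum: 0·1 + 0·1 + 0·-2 + 0·-1 + 5·-1 + 9·3 + 7·1.

15 29 -2 12
15 12 -2 -2
23 9 9 12
7 20 20 5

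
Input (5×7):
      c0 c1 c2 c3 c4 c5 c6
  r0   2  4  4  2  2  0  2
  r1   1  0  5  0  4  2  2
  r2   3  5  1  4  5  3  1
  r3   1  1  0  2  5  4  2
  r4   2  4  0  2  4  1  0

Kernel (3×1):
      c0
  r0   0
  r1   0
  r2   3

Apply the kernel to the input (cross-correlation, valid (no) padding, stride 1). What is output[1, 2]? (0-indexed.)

The receptive field on the input at this output position is [5 / 1 / 0]. Elementwise product with the kernel and sum: 0·3.

0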